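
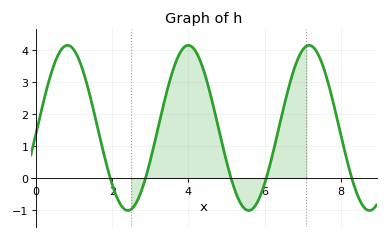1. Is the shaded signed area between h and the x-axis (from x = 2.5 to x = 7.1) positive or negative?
positive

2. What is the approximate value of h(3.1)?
1.04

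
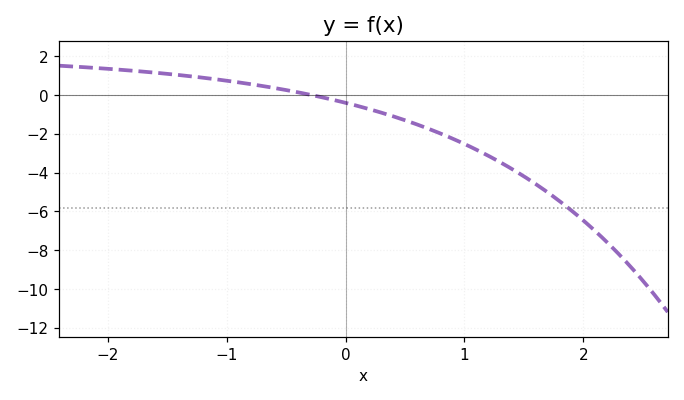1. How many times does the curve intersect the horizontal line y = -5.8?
1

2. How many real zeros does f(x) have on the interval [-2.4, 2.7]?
1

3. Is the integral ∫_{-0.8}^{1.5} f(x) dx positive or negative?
negative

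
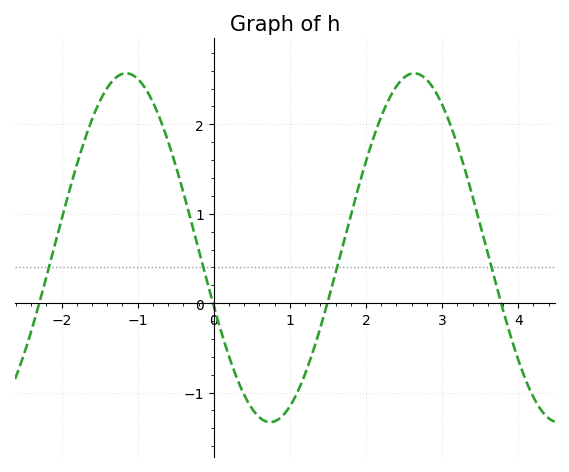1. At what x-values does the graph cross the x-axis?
-2.29, -0.01, 1.49, 3.77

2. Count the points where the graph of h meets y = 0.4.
4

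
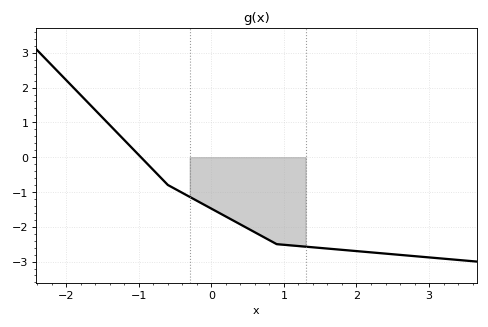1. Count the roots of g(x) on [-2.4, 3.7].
1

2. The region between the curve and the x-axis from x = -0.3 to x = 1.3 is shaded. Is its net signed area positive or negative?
negative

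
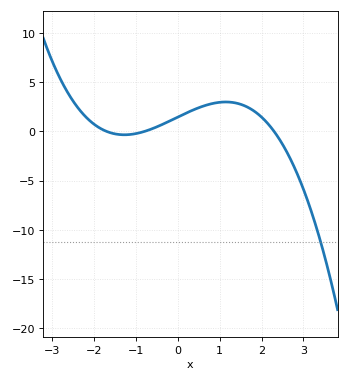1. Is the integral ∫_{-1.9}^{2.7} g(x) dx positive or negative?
positive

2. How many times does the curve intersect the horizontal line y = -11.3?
1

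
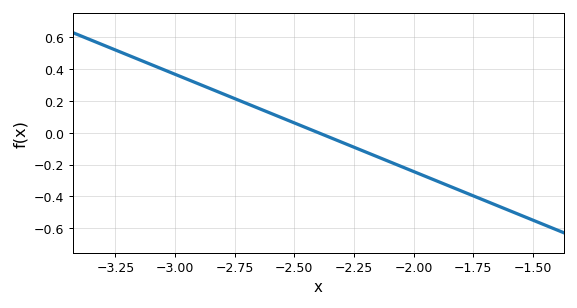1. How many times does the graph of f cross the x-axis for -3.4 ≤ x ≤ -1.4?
1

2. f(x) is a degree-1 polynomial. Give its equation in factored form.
y = -0.61(x + 2.4)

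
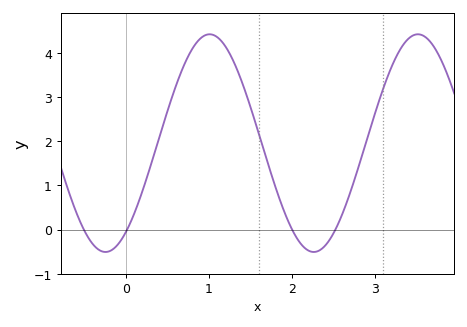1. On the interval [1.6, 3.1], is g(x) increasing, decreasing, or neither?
neither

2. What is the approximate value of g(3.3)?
4.1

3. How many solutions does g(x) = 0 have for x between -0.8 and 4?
4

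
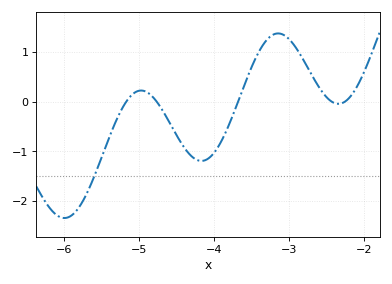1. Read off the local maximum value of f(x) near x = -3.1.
1.4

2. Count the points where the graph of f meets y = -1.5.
1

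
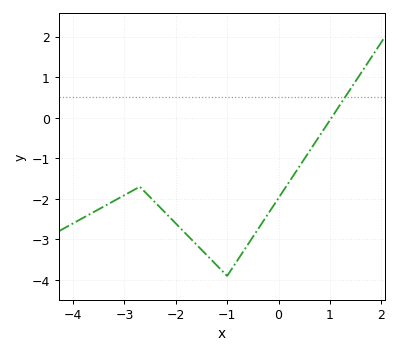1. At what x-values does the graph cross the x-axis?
1.03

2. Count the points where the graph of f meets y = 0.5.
1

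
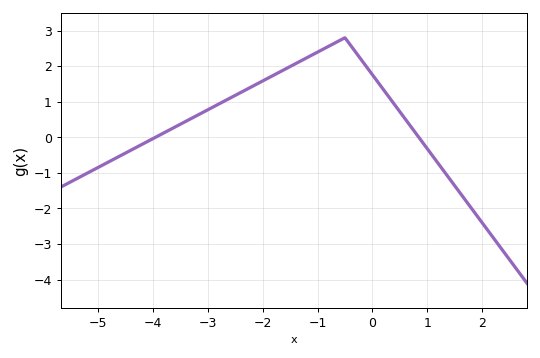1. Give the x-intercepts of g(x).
-3.95, 0.846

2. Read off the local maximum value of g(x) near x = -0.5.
2.8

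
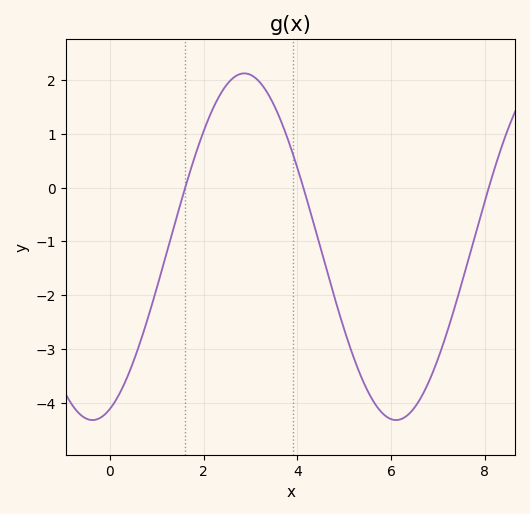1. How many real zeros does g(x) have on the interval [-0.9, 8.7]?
3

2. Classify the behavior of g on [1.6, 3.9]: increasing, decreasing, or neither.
neither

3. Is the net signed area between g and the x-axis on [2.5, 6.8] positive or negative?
negative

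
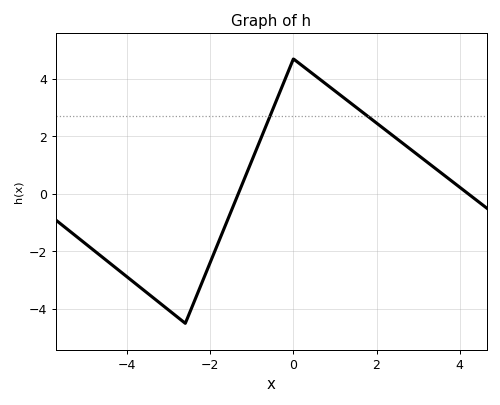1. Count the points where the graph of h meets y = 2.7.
2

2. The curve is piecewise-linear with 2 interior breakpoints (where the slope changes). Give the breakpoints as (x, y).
(-2.6, -4.5); (0, 4.7)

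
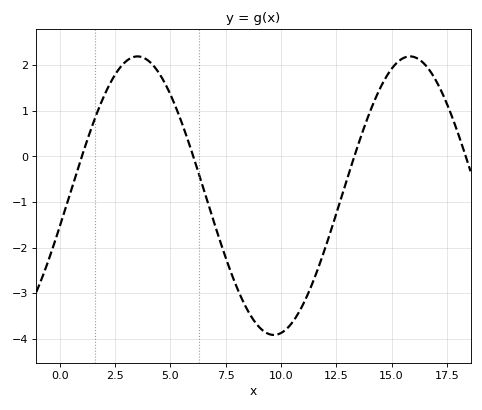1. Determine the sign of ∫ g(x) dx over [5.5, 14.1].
negative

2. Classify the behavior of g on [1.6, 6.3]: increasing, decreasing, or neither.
neither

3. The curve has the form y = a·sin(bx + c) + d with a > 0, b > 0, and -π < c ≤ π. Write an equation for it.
y = 3.05sin(0.51x - 0.22) - 0.86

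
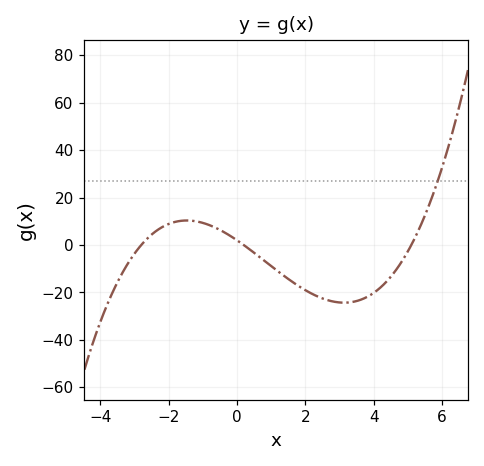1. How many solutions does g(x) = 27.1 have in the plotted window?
1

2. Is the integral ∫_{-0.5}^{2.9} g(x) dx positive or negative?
negative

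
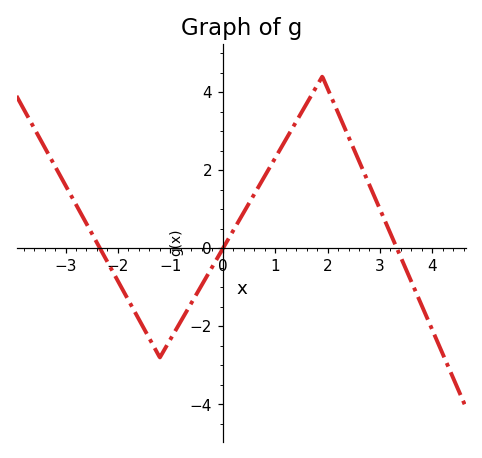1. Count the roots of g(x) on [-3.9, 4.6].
3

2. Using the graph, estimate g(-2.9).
1.4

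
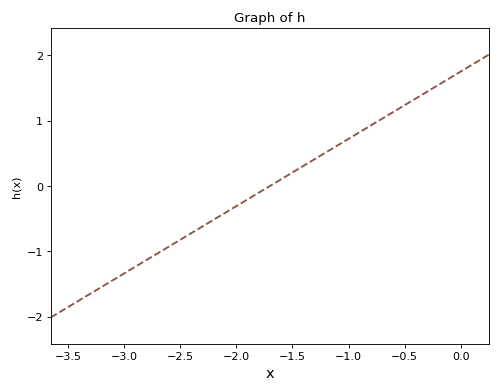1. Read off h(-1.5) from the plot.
0.206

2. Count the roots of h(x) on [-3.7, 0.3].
1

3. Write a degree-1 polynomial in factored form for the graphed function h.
y = 1.03(x + 1.7)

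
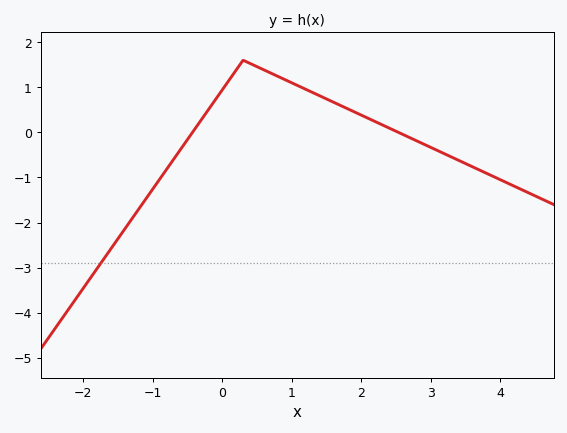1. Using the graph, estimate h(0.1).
1.16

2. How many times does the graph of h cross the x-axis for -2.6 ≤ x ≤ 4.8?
2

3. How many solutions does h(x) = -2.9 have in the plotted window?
1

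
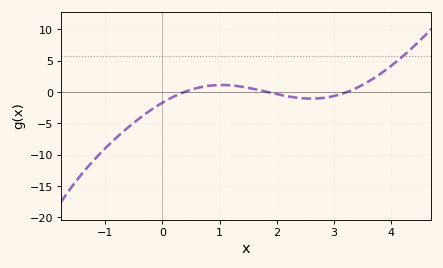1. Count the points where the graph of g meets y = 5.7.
1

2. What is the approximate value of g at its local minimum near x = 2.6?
-1.04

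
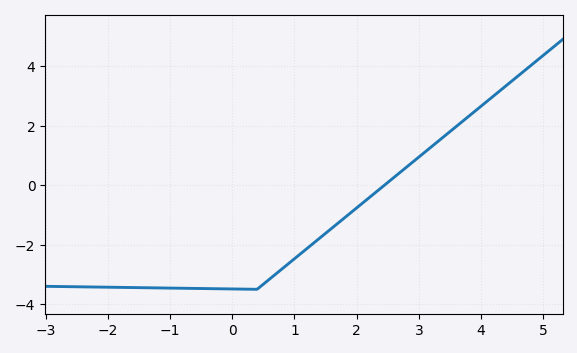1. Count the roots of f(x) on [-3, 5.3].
1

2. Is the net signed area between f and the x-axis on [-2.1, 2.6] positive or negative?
negative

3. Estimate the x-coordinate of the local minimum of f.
0.399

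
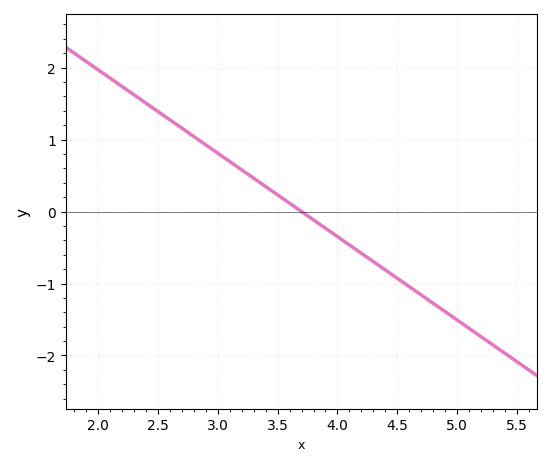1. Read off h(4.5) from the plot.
-0.928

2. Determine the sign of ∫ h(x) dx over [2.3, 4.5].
positive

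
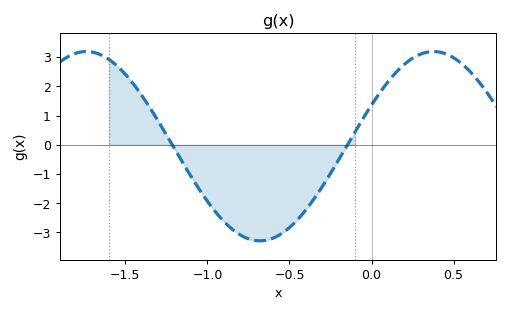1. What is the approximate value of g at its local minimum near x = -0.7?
-3.29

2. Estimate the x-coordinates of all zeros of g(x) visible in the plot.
-1.21, -0.146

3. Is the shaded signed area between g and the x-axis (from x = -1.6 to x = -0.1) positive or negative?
negative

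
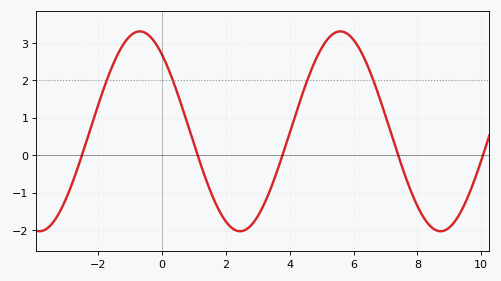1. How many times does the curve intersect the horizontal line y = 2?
4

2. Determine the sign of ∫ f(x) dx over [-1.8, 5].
positive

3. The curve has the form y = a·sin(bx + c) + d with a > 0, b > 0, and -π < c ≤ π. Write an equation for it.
y = 2.67sin(1x + 2.3) + 0.64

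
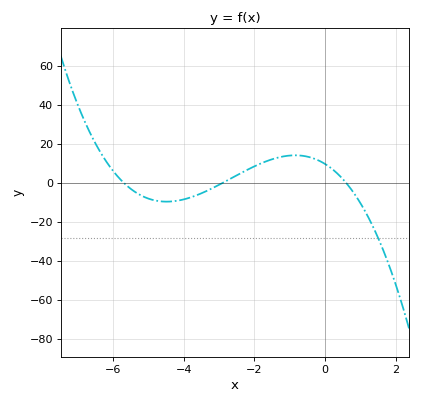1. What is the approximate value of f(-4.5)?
-10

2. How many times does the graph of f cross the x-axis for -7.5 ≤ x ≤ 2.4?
3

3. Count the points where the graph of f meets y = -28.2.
1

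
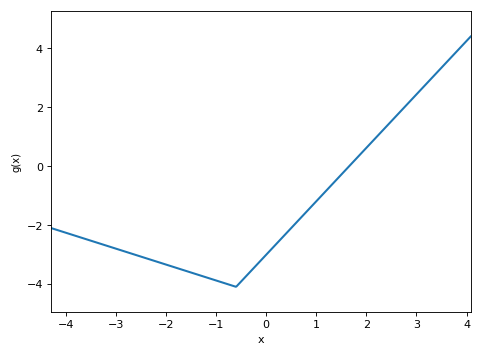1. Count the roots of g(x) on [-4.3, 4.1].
1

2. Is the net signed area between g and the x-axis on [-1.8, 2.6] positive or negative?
negative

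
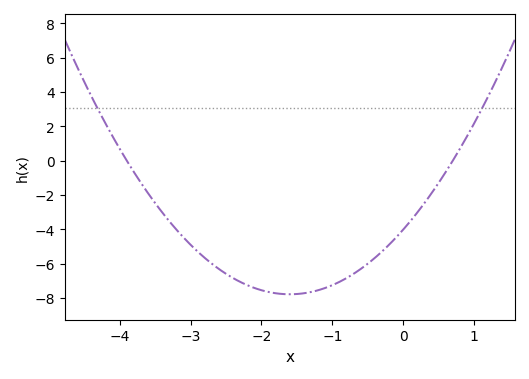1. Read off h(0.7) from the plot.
0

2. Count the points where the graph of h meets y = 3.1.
2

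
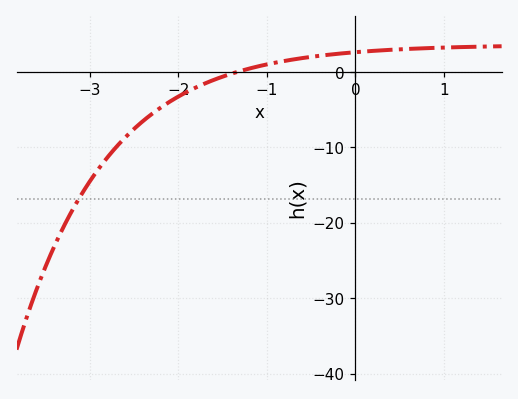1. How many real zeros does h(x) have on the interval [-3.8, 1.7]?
1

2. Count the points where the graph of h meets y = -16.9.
1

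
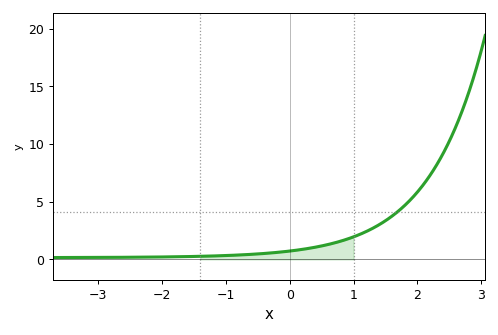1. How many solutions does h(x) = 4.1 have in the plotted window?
1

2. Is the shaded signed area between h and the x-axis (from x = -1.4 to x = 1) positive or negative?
positive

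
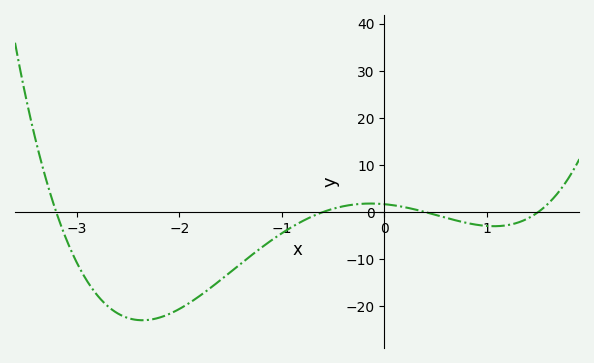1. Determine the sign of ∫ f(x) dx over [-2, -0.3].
negative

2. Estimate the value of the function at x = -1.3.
-9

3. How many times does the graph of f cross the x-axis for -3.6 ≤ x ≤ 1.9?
4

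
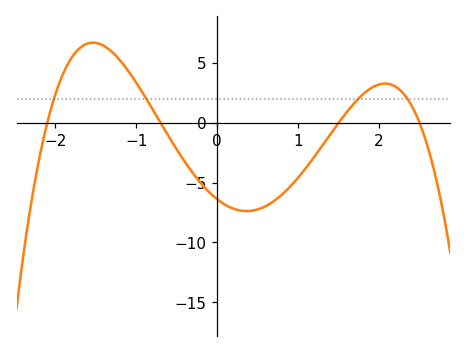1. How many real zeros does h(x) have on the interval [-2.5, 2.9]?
4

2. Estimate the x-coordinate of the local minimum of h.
0.363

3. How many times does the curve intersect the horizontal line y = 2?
4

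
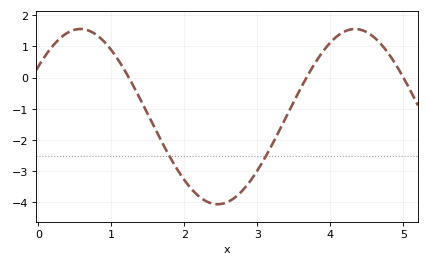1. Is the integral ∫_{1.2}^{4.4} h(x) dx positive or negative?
negative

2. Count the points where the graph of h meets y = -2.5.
2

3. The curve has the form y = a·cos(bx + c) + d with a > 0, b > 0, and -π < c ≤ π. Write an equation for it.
y = 2.81cos(1.7x - 0.96) - 1.25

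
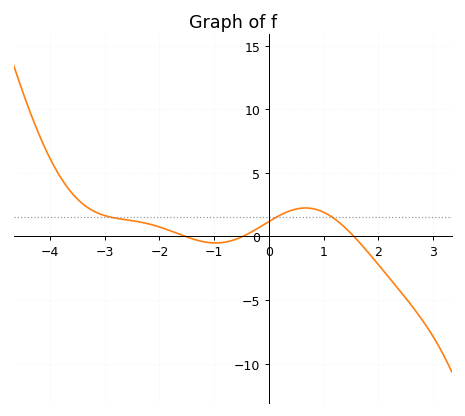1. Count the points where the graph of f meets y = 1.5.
3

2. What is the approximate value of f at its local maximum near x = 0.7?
2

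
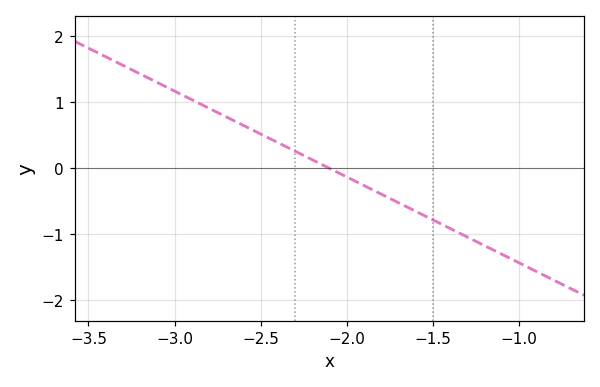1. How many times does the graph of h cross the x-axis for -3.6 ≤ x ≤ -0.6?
1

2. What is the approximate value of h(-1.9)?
-0.3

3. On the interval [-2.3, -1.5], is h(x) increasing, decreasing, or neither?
decreasing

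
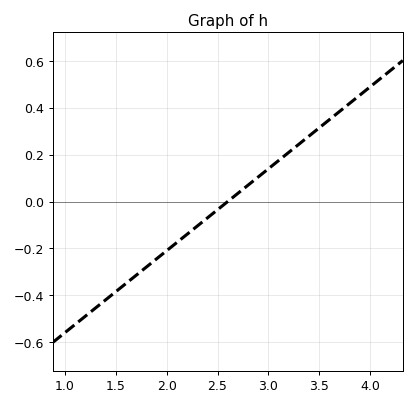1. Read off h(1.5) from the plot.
-0.385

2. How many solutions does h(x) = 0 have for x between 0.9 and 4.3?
1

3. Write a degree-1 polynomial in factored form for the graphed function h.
y = 0.35(x - 2.6)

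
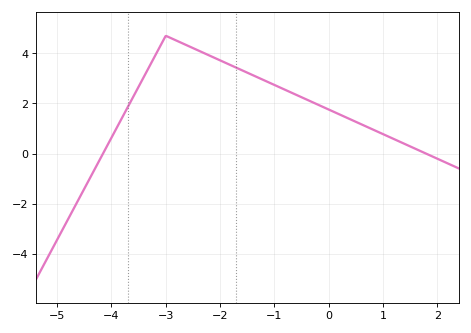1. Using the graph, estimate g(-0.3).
2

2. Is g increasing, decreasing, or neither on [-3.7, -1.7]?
neither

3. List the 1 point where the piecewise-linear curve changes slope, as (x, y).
(-3, 4.7)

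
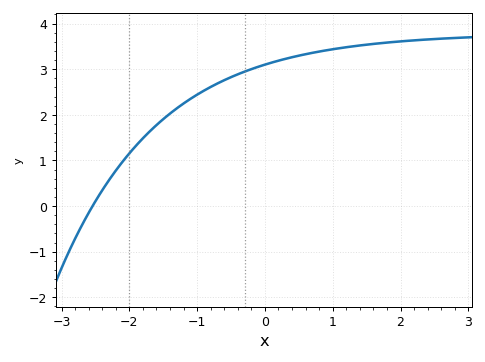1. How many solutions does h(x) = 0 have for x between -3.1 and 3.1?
1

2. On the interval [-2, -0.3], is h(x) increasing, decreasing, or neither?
increasing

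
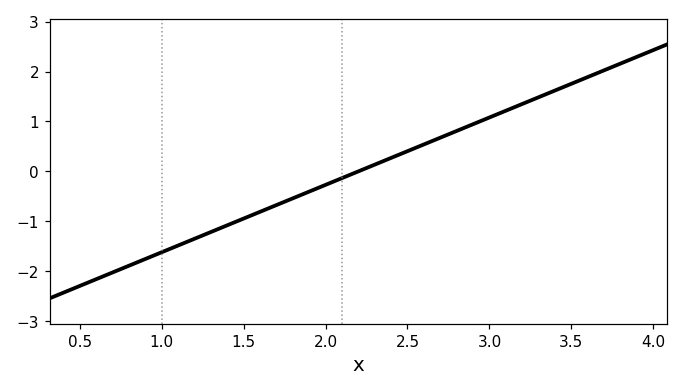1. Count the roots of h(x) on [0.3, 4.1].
1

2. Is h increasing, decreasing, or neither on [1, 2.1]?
increasing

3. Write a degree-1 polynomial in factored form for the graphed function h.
y = 1.35(x - 2.2)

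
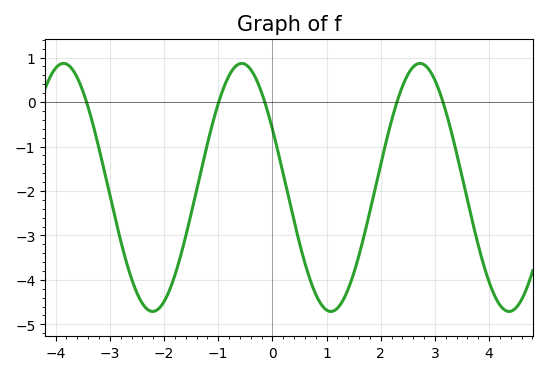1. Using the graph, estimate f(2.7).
0.867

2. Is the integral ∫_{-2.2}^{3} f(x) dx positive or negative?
negative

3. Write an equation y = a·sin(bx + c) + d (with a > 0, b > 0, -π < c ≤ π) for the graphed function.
y = 2.79sin(1.91x + 2.65) - 1.92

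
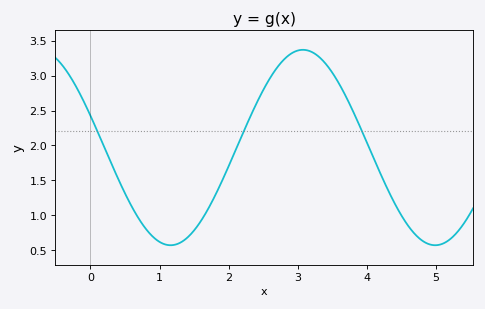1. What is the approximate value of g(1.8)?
1.25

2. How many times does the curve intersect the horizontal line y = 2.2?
3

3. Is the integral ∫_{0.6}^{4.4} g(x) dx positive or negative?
positive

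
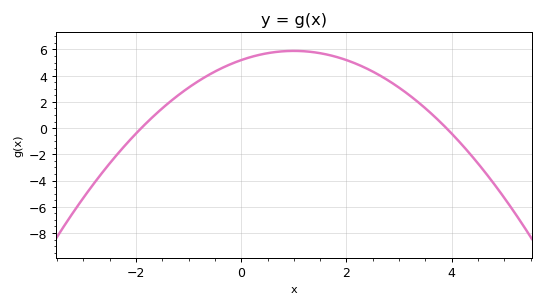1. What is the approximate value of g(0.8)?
5.86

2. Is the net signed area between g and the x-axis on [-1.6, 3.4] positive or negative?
positive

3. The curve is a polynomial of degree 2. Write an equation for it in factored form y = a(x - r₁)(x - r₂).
y = -0.7(x + 1.9)(x - 3.9)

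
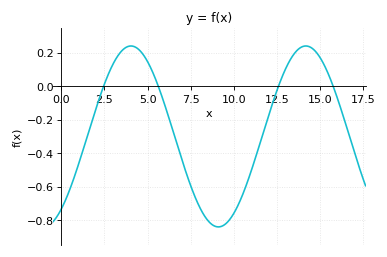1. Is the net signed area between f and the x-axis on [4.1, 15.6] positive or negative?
negative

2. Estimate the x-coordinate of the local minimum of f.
9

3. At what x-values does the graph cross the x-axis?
2.5, 5.5, 12.5, 16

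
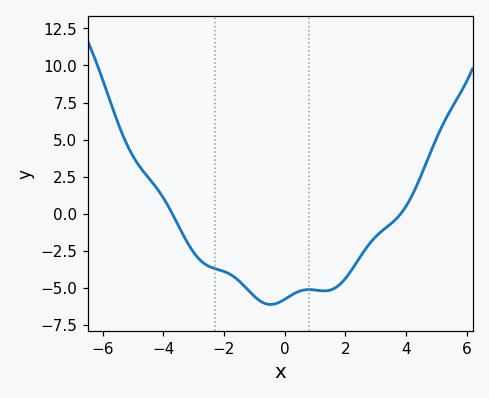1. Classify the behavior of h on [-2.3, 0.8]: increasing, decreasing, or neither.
neither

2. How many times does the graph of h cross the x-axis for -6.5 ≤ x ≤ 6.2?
2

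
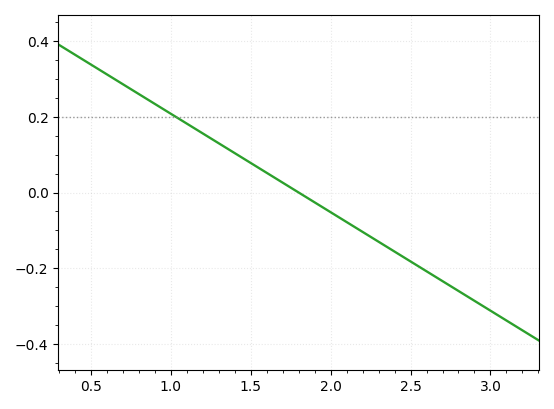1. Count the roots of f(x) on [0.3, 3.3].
1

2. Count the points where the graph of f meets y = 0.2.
1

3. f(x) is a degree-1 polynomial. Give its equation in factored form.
y = -0.26(x - 1.8)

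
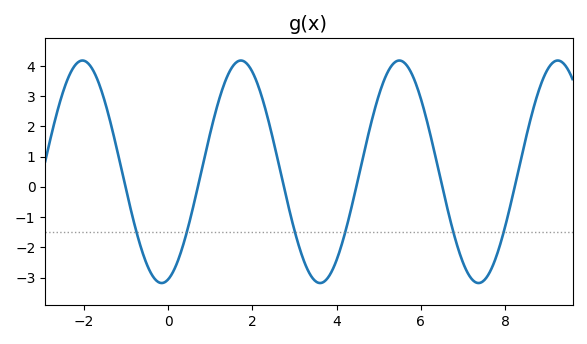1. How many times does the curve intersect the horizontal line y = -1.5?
6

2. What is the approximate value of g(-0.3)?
-3.1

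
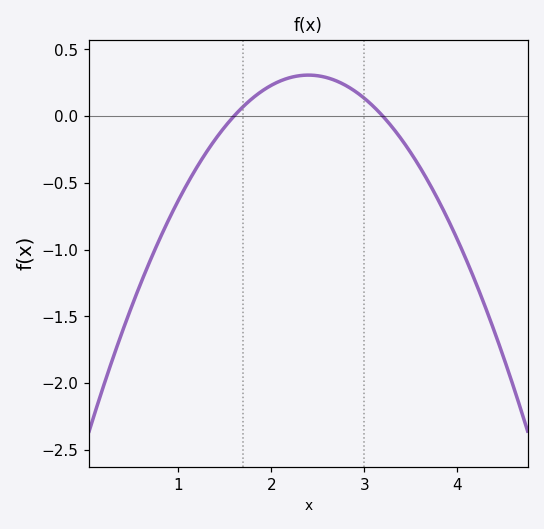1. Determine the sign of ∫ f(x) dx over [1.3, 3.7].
positive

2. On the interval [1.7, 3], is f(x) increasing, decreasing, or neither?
neither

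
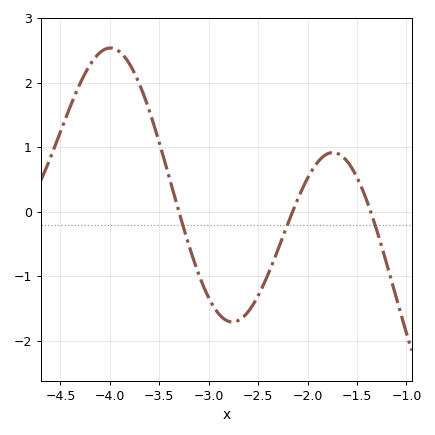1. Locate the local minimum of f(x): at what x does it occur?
-2.8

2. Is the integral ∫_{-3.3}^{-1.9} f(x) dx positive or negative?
negative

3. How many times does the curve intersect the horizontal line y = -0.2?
3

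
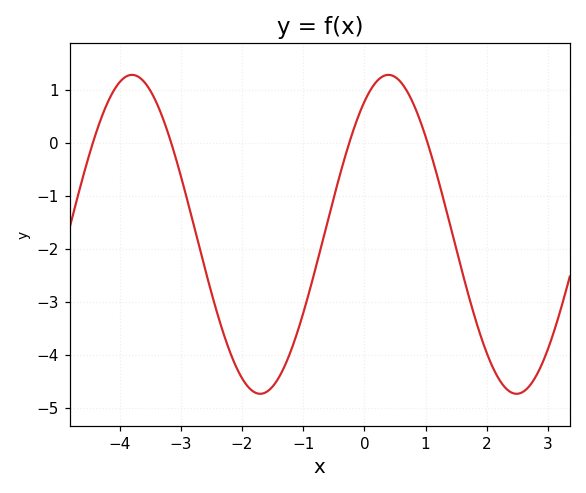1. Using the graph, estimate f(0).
0.771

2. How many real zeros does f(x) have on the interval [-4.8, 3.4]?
4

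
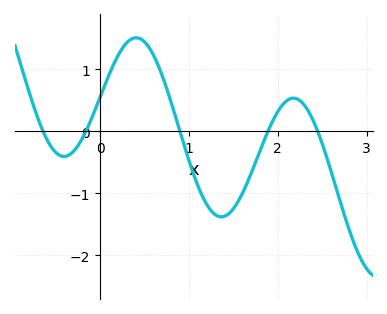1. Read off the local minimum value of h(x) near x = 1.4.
-1.38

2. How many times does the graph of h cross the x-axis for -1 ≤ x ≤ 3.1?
5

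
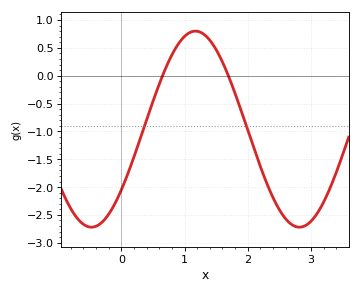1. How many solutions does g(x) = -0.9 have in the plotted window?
2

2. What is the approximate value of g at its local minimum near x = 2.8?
-2.7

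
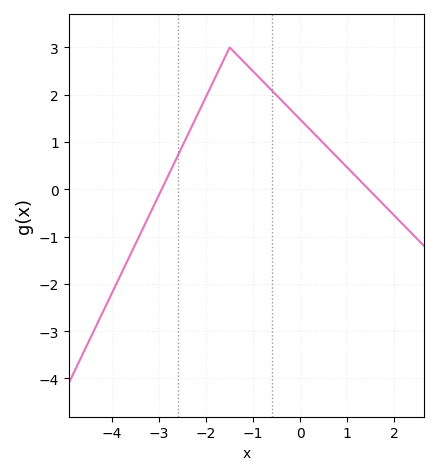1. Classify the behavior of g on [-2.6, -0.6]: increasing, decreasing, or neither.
neither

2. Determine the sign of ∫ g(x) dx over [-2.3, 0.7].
positive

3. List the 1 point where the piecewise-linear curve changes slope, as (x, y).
(-1.5, 3)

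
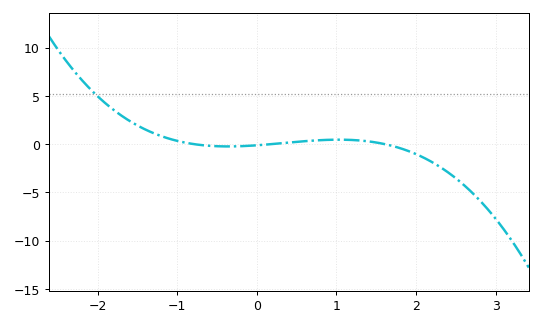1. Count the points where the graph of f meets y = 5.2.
1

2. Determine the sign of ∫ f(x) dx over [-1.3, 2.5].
negative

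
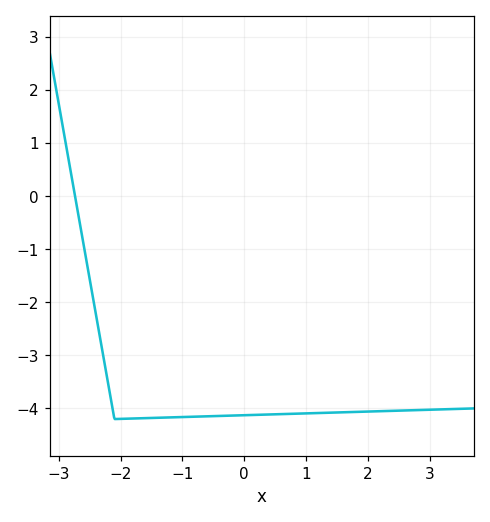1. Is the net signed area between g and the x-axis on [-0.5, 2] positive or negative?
negative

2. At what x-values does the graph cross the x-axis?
-2.74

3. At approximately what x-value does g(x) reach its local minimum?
-2.1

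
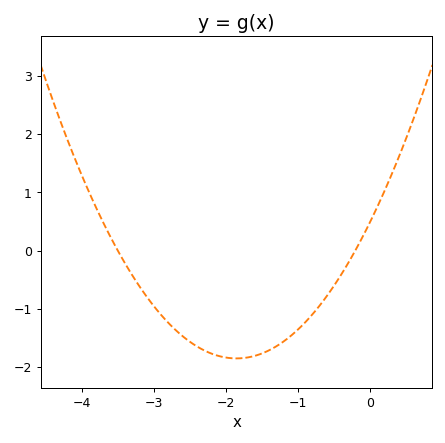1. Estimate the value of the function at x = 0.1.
0.734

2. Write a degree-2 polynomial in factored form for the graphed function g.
y = 0.68(x + 3.5)(x + 0.2)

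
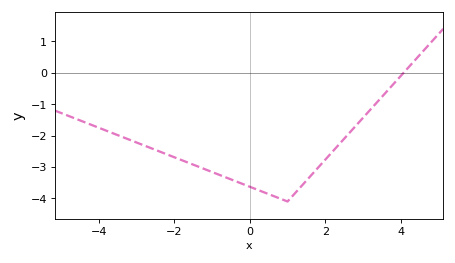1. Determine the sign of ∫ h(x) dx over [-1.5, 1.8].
negative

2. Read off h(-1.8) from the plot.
-2.78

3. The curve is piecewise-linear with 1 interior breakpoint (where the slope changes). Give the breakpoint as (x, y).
(1, -4.1)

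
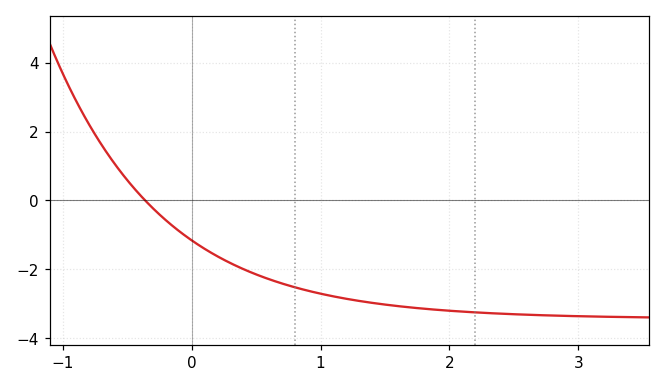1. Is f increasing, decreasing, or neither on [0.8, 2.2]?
decreasing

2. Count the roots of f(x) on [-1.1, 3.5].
1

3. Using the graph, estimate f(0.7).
-2.4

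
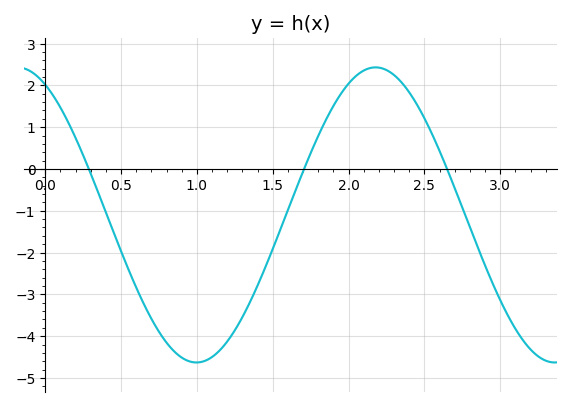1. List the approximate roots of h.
0.287, 1.71, 2.65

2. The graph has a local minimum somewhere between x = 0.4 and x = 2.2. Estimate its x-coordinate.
0.998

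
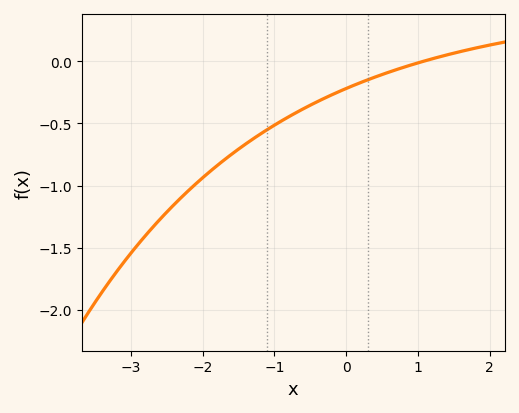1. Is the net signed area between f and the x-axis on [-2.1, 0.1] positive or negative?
negative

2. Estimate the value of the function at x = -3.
-1.55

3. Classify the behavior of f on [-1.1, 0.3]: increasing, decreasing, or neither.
increasing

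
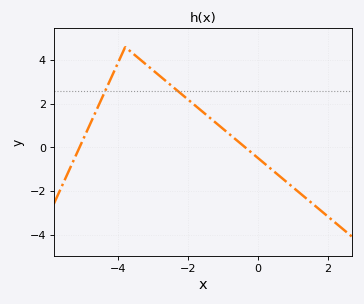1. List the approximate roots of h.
-5.11, -0.367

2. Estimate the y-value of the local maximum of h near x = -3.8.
4.6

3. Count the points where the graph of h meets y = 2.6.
2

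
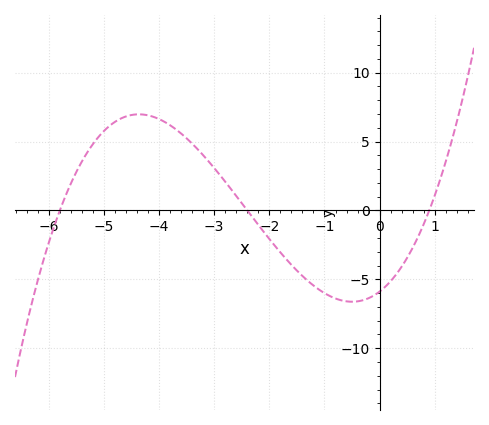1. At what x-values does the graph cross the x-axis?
-5.8, -2.4, 0.9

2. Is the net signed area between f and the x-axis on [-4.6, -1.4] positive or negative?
positive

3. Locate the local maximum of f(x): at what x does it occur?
-4.37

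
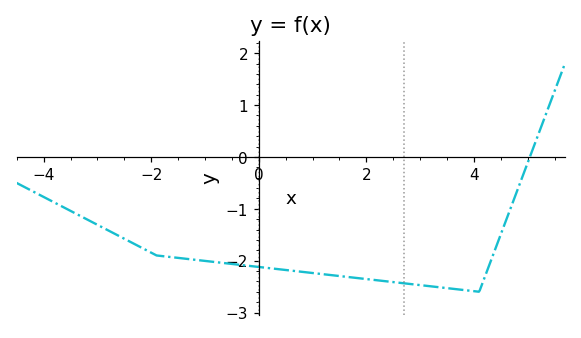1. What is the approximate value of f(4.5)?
-1.5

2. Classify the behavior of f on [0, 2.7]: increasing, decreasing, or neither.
decreasing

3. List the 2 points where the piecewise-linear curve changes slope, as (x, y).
(-1.9, -1.9); (4.1, -2.6)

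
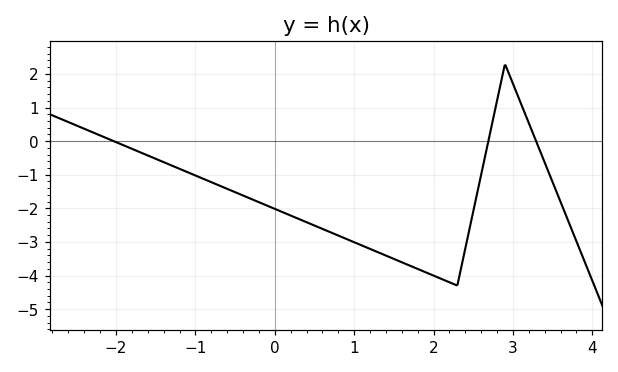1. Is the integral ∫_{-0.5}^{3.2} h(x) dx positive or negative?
negative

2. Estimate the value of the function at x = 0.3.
-2.31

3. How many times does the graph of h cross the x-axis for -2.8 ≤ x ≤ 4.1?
3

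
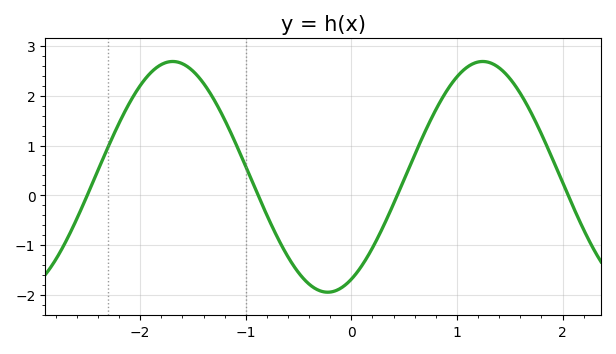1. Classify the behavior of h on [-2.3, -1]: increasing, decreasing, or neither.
neither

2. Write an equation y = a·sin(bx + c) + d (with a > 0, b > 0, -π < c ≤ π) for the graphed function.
y = 2.32sin(2.1x - 1.1) + 0.37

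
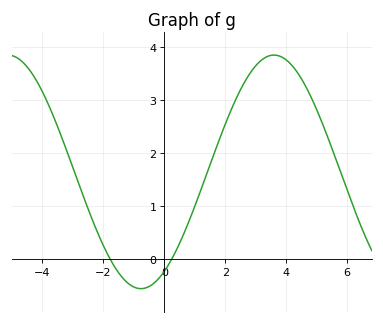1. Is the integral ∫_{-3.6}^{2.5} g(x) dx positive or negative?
positive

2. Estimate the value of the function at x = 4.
3.7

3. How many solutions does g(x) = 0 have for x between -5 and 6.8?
2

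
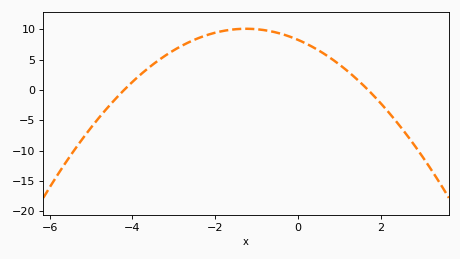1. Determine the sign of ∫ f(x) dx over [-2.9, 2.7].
positive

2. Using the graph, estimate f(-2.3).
8.82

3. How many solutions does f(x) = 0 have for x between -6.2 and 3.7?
2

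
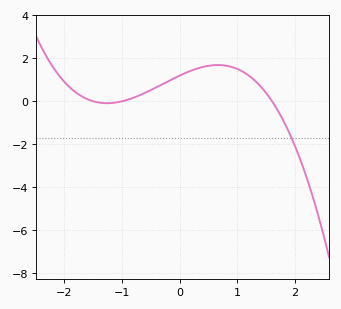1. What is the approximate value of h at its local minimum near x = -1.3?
0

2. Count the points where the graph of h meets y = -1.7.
1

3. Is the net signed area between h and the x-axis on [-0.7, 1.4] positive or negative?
positive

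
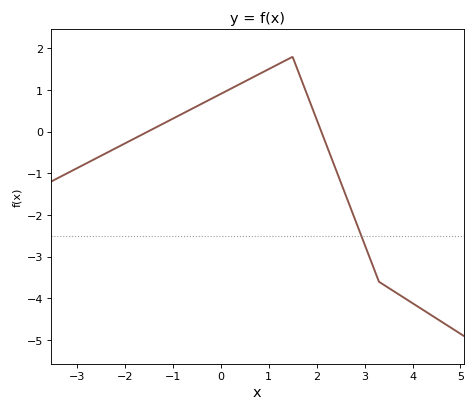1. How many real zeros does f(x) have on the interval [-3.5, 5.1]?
2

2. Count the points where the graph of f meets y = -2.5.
1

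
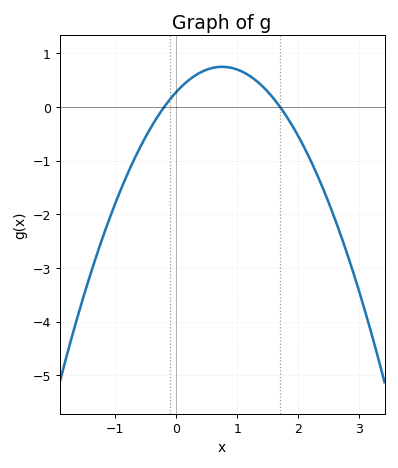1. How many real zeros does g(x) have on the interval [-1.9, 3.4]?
2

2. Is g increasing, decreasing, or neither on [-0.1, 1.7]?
neither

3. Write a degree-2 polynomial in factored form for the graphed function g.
y = -0.83(x + 0.2)(x - 1.7)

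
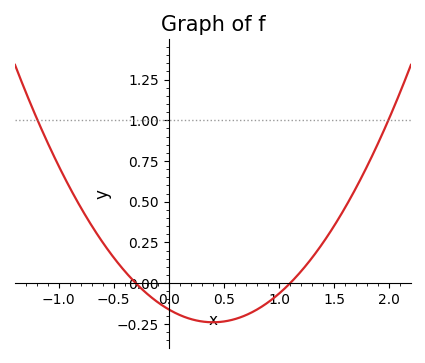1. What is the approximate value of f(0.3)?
-0.24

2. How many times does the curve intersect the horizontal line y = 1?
2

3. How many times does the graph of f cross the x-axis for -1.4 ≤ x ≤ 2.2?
2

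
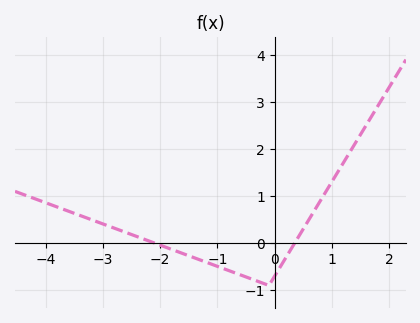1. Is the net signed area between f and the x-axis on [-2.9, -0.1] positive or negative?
negative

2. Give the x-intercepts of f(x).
-2.1, 0.349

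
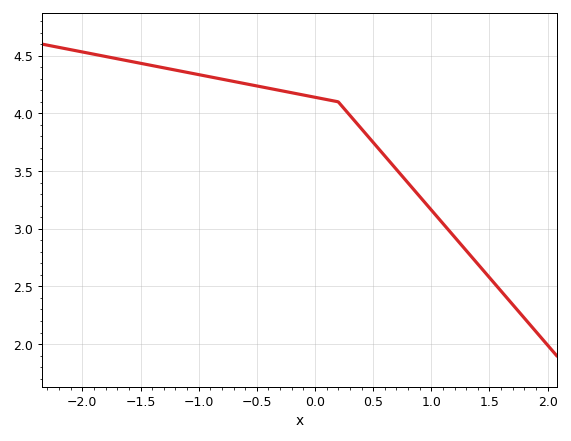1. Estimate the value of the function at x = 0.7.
3.51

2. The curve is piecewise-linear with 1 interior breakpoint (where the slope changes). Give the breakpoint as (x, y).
(0.2, 4.1)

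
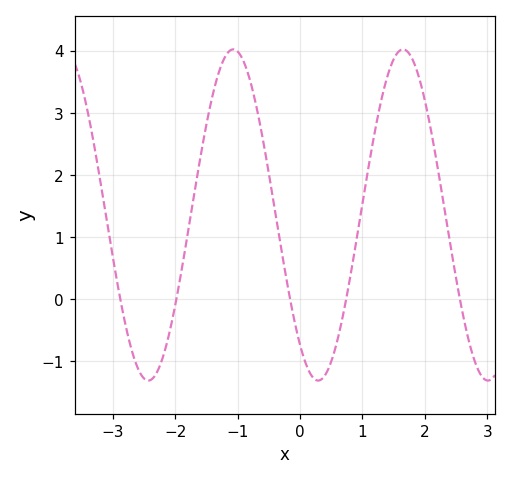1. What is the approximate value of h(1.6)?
4.01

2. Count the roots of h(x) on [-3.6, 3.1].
5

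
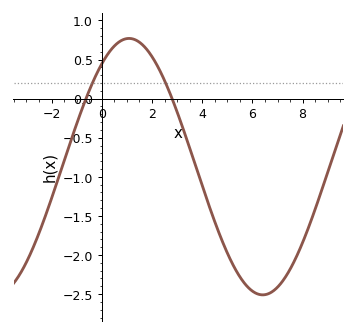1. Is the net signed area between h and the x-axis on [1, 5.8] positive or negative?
negative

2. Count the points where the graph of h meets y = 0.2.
2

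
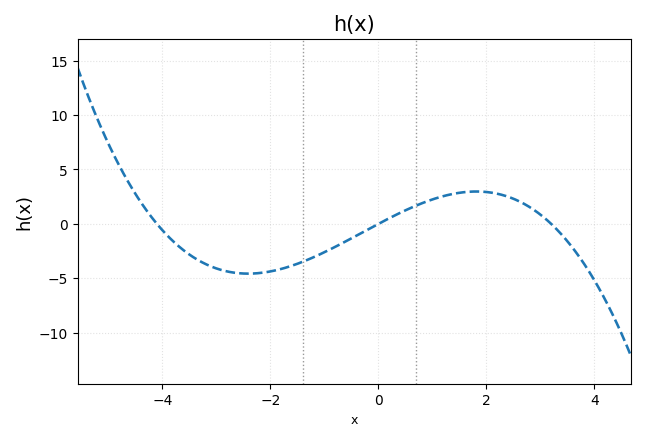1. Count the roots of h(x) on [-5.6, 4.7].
3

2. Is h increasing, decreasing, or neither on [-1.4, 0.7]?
increasing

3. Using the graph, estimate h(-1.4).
-3.5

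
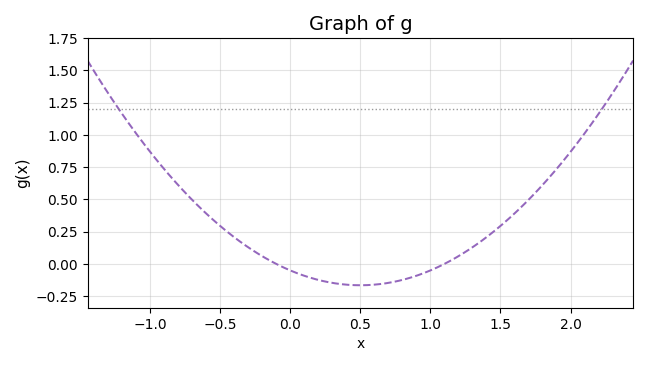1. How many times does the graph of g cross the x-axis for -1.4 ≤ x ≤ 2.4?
2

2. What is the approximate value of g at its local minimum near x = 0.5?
-0.16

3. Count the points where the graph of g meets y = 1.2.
2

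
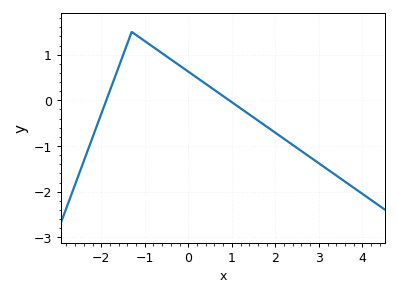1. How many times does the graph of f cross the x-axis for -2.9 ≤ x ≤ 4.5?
2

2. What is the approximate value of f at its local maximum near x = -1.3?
1.5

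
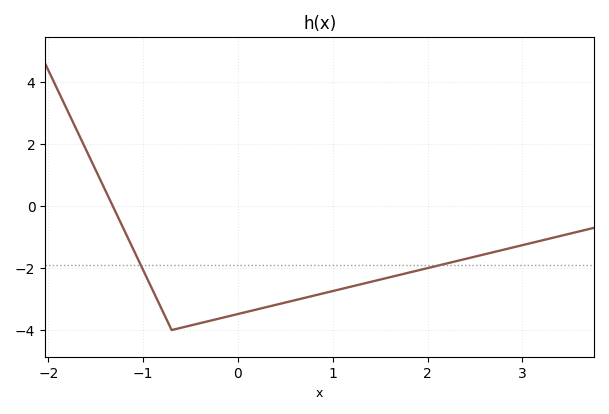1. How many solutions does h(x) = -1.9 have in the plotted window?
2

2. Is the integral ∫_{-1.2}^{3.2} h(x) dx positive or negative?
negative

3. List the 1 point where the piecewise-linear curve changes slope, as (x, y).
(-0.7, -4)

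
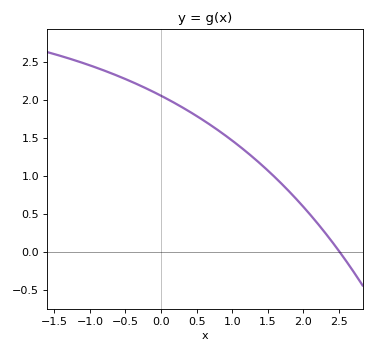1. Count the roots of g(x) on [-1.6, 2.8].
1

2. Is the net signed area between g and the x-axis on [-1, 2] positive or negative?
positive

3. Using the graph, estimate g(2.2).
0.376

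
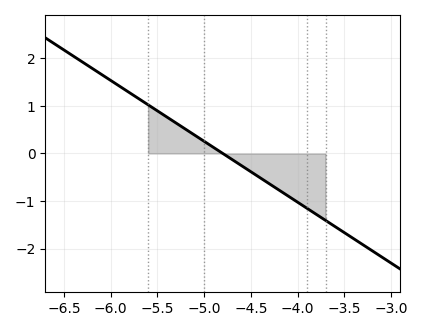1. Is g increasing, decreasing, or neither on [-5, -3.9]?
decreasing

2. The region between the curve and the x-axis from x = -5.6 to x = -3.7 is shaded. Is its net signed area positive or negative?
negative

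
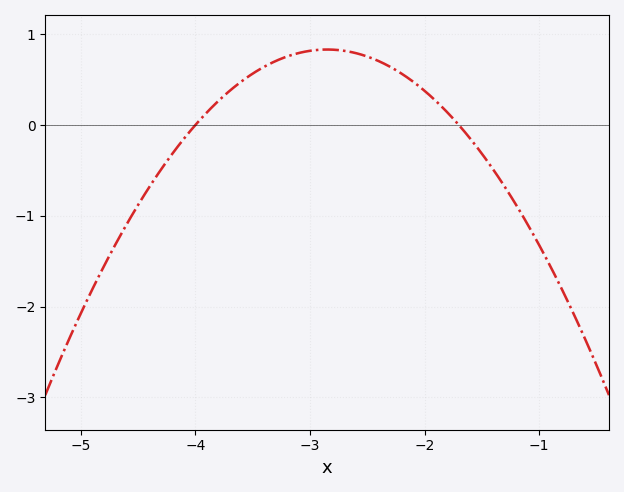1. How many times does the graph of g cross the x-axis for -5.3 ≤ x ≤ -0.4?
2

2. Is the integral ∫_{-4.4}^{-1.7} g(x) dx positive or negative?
positive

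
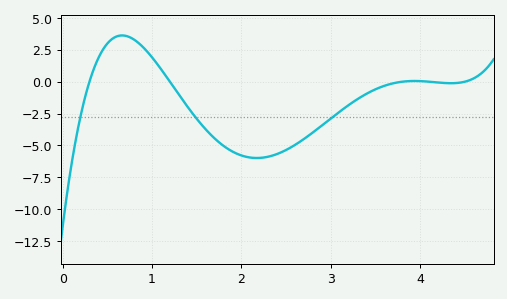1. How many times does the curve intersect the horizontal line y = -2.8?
3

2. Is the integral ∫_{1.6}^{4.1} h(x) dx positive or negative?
negative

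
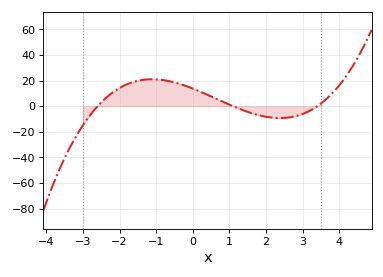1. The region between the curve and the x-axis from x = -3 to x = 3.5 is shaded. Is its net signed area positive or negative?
positive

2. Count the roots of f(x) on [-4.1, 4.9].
3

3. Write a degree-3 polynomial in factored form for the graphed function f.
y = 1.42(x + 2.6)(x - 1.1)(x - 3.4)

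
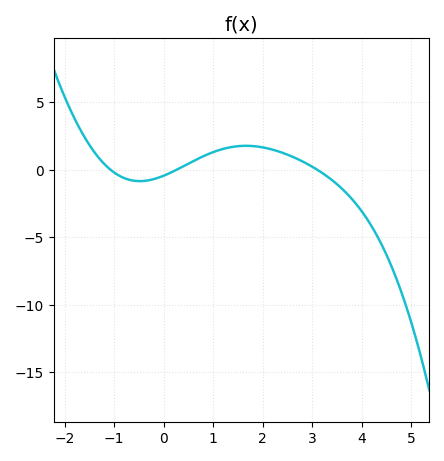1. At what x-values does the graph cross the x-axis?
-1, 0.2, 3.2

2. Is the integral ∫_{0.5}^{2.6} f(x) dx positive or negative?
positive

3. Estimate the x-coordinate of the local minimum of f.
-0.4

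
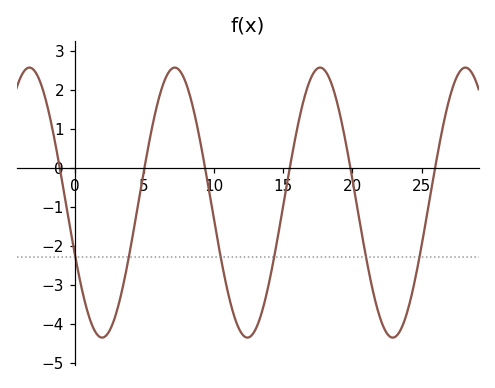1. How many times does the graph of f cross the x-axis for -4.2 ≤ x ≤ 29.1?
6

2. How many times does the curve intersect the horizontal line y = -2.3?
6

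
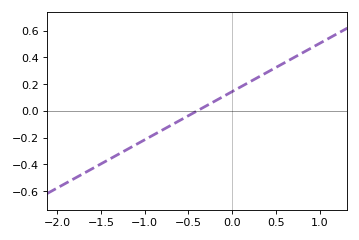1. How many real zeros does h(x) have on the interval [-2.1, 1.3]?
1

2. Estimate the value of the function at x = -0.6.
-0.08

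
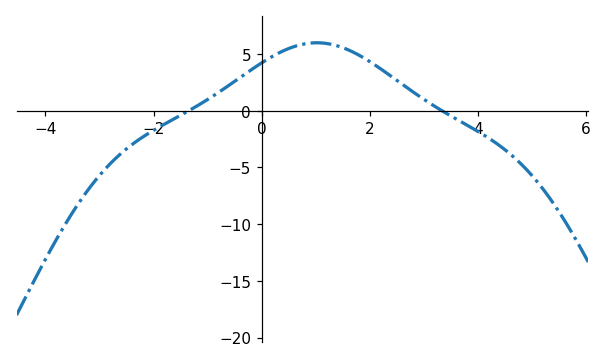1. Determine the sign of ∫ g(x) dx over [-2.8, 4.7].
positive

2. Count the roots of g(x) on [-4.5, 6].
2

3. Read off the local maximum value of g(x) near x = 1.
6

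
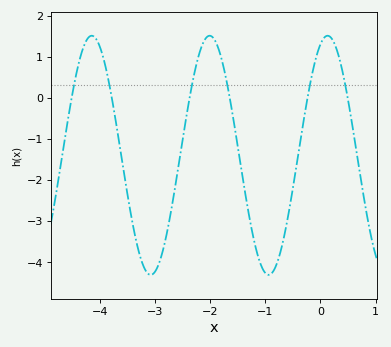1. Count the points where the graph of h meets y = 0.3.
6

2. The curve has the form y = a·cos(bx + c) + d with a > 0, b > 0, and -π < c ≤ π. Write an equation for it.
y = 2.91cos(2.94x - 0.38) - 1.4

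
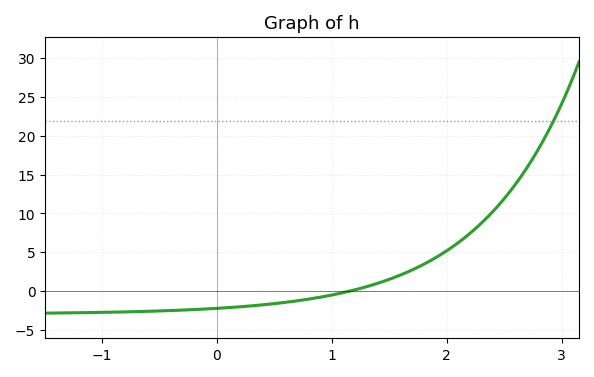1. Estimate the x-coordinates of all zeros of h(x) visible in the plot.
1.2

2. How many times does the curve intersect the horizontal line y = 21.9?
1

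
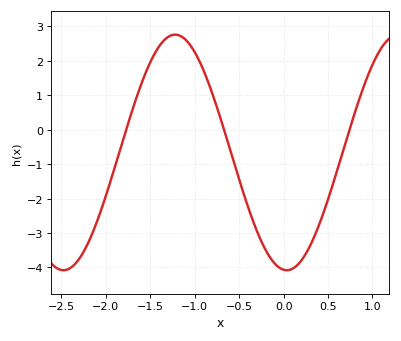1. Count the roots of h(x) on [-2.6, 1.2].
3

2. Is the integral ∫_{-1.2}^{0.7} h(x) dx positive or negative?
negative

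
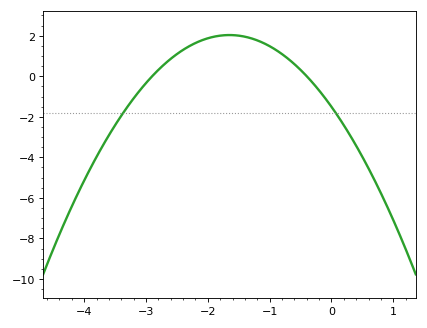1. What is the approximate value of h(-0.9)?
1.3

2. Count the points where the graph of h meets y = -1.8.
2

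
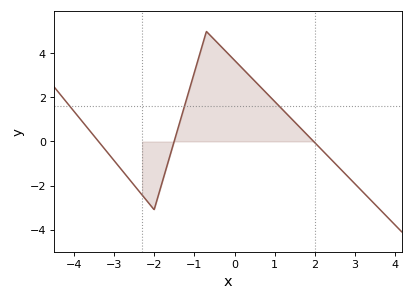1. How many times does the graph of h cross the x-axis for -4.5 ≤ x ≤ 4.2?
3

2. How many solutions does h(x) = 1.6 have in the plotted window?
3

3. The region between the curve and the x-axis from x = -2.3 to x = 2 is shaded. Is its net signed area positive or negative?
positive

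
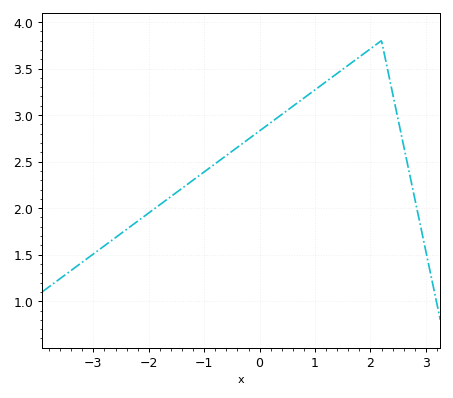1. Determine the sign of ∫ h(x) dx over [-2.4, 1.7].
positive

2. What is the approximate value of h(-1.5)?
2.17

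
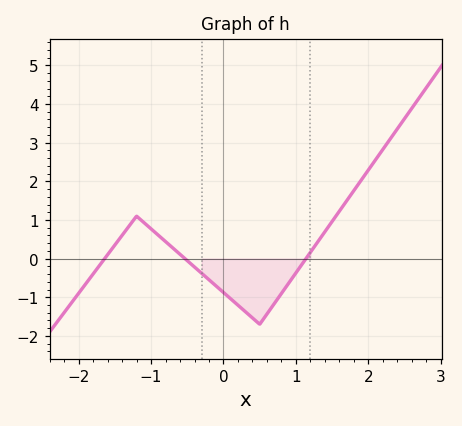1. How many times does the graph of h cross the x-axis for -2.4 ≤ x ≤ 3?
3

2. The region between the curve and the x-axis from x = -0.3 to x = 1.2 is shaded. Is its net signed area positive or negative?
negative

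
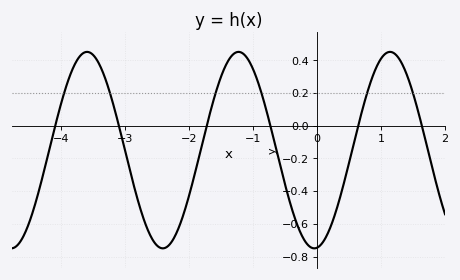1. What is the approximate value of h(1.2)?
0.44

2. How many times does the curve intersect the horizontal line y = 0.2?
6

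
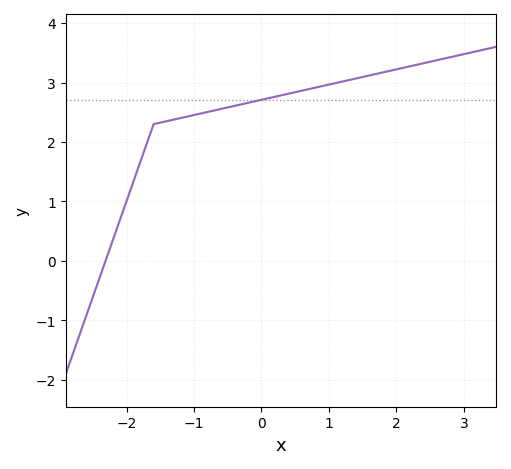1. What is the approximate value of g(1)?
3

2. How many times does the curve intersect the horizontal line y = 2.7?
1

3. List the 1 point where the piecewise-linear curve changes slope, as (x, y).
(-1.6, 2.3)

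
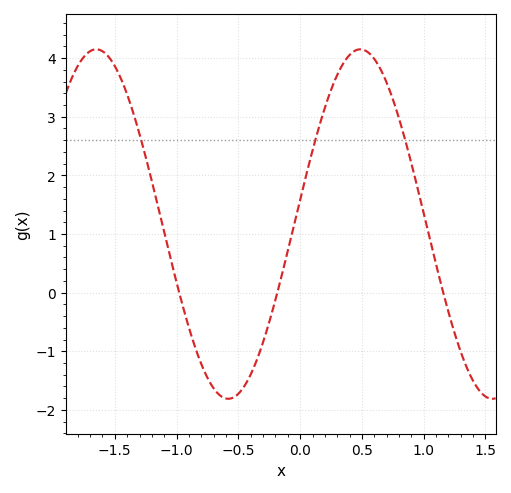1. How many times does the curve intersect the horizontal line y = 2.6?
3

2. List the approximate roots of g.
-0.979, -0.185, 1.16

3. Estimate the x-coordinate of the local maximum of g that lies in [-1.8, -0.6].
-1.65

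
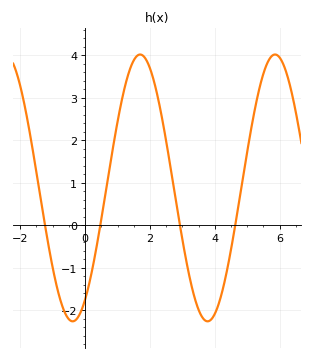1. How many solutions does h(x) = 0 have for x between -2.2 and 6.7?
4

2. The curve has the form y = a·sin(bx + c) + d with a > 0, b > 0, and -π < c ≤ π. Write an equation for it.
y = 3.14sin(1.5x - 0.99) + 0.88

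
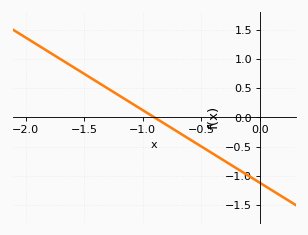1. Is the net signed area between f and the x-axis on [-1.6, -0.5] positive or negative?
positive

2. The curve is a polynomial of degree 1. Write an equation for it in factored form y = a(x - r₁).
y = -1.24(x + 0.9)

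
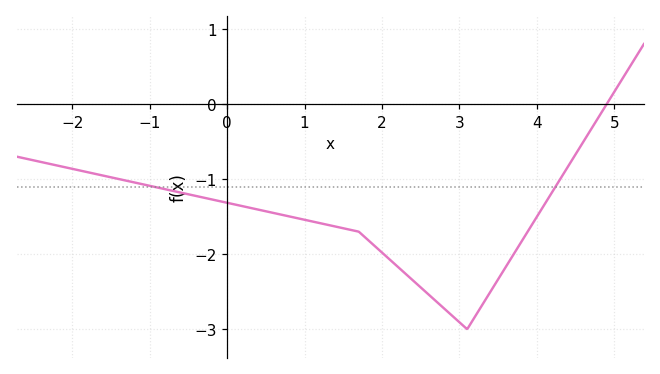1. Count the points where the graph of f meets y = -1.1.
2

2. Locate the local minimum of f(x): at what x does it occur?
3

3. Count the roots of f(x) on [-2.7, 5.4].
1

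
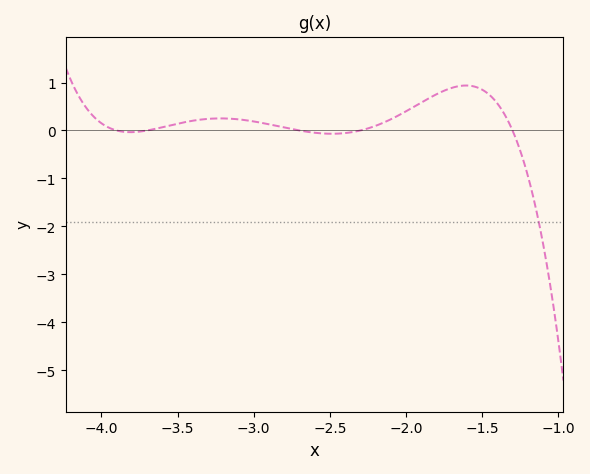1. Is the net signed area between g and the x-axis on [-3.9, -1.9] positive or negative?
positive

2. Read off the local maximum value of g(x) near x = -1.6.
0.9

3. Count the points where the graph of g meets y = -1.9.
1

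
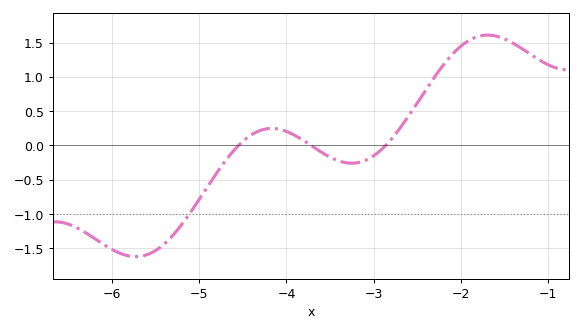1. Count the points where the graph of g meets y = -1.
1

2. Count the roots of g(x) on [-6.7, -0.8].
3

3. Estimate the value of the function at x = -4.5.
0.059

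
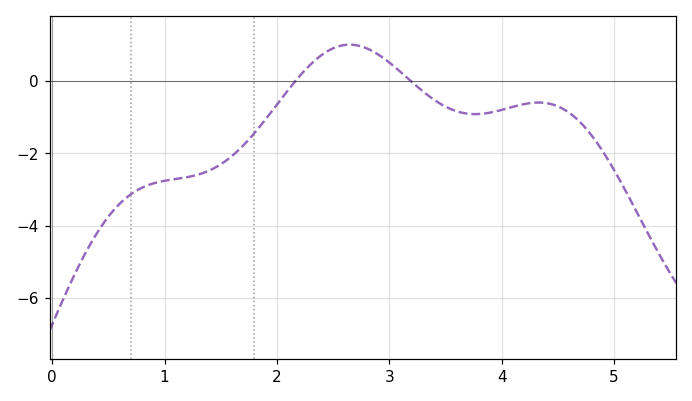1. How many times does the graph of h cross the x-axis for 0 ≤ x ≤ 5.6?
2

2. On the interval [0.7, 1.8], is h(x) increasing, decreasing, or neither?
increasing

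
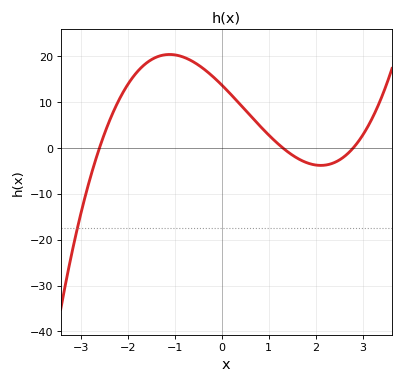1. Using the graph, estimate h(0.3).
11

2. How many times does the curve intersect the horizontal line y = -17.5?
1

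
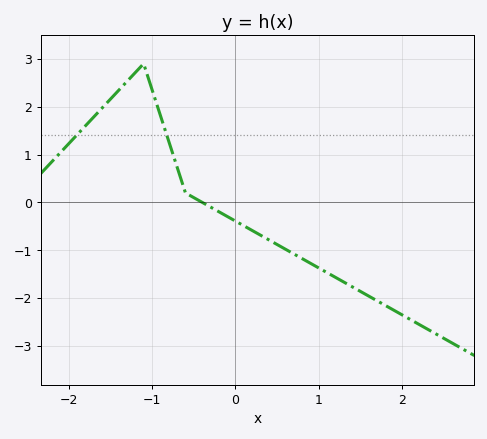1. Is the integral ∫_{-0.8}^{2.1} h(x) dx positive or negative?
negative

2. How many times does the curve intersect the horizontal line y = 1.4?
2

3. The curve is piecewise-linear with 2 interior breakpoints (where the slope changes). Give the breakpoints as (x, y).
(-1.1, 2.9); (-0.6, 0.2)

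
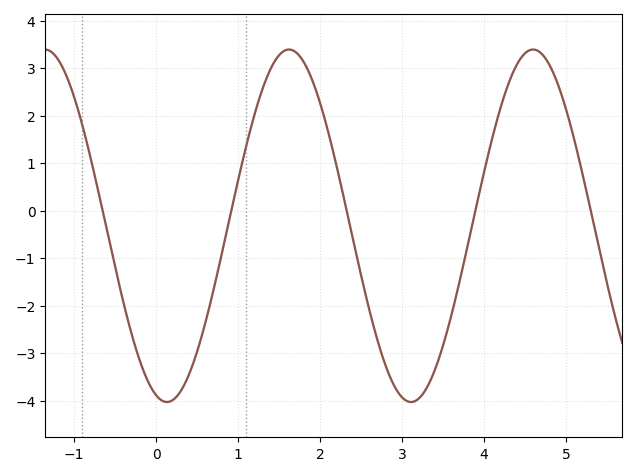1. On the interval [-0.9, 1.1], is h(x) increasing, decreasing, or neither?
neither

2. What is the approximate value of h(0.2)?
-4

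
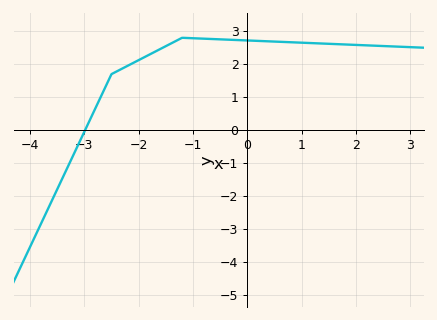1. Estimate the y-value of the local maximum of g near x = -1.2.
2.8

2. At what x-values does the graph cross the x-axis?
-3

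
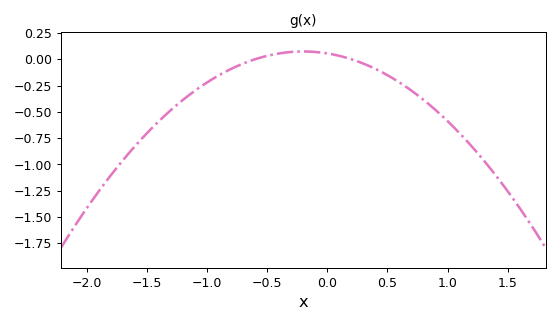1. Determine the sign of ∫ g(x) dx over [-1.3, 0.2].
negative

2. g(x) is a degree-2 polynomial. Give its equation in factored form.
y = -0.46(x + 0.6)(x - 0.2)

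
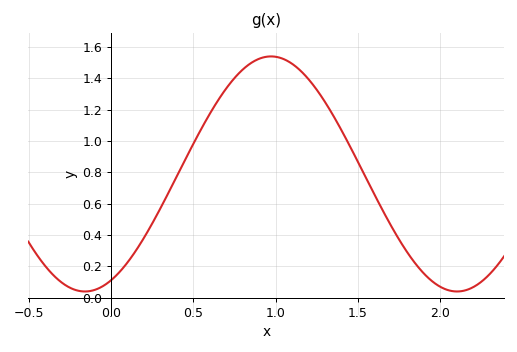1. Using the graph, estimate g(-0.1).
0.04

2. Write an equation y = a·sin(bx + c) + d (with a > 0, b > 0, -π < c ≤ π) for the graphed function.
y = 0.75sin(2.8x - 1.1) + 0.79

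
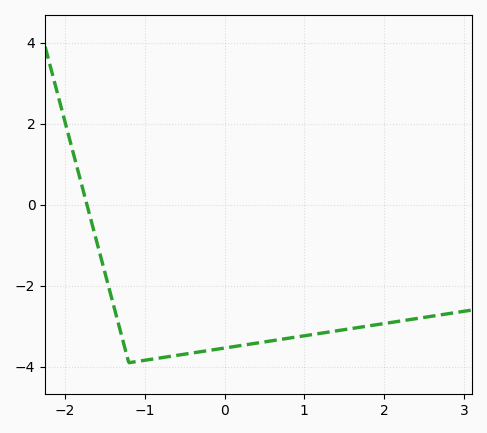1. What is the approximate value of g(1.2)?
-3.17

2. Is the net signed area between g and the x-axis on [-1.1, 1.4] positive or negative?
negative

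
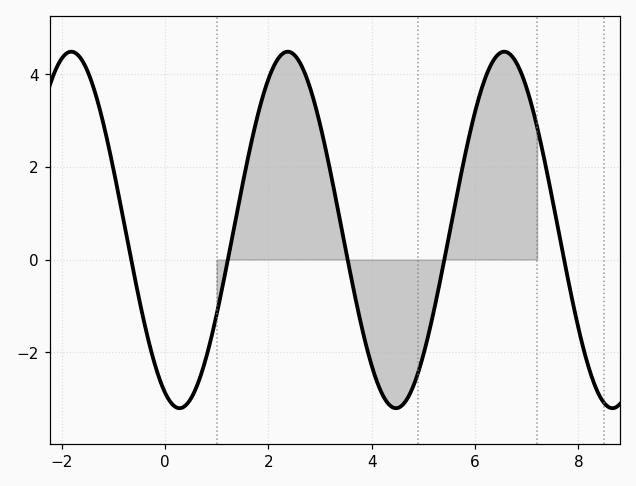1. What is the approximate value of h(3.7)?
-1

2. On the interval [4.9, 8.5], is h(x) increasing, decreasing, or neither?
neither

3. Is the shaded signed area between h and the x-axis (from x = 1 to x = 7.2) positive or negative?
positive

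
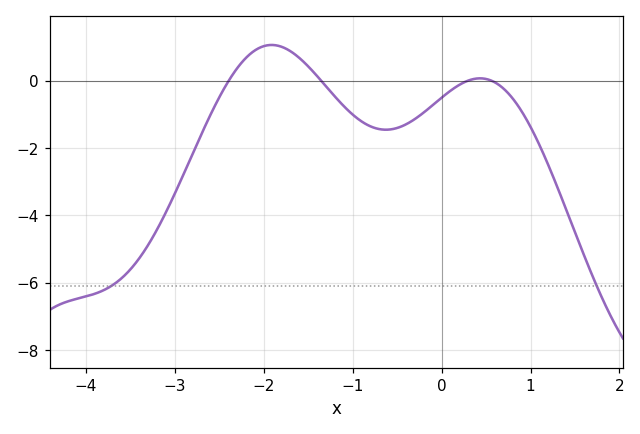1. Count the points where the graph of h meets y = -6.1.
2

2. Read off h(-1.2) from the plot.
-0.4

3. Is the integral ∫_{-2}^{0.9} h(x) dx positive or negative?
negative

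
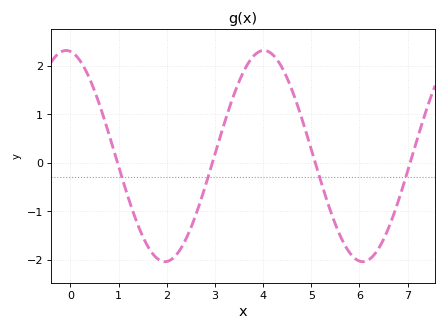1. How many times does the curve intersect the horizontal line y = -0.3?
4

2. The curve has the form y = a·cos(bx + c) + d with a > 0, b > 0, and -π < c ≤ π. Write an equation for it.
y = 2.18cos(1.5x + 0.14) + 0.14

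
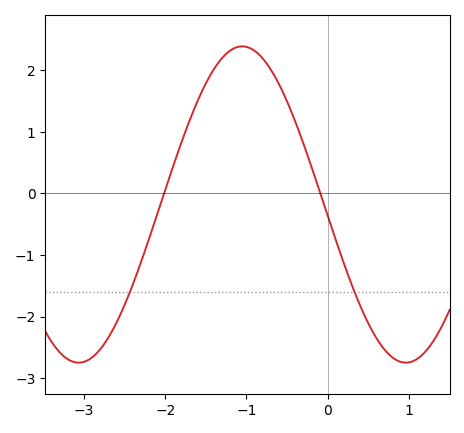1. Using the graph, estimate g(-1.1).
2.38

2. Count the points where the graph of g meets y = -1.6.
2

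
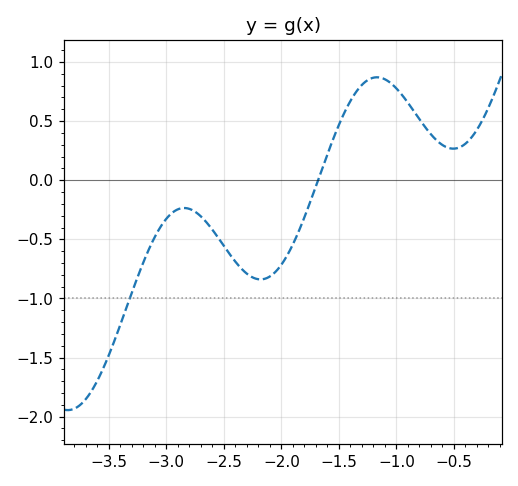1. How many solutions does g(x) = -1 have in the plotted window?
1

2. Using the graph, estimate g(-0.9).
0.65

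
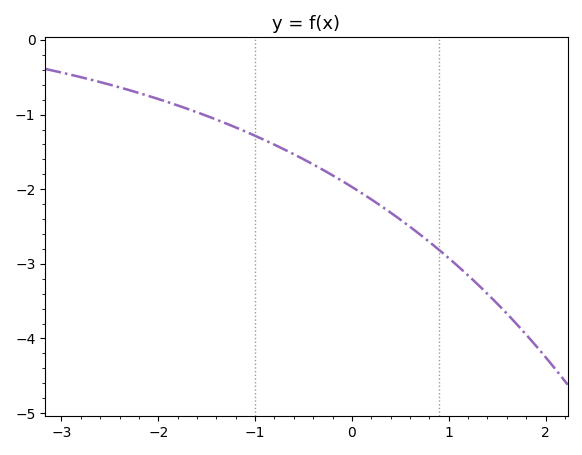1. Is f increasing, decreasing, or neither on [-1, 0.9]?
decreasing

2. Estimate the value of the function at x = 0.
-1.97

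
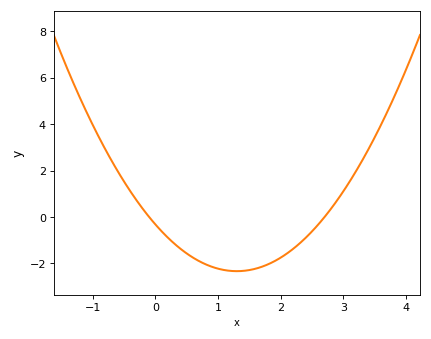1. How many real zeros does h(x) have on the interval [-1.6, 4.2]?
2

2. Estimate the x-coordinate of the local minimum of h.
1.3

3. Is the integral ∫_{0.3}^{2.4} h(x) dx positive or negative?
negative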